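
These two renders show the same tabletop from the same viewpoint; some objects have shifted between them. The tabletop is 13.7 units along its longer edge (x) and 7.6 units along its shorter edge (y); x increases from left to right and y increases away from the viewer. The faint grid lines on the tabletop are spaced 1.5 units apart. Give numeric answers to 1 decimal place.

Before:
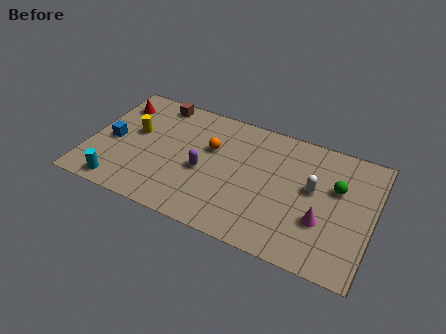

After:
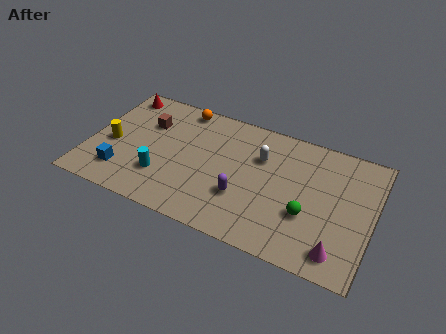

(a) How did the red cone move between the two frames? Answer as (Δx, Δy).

(0.0, 0.7)

The red cone started near (1.0, 5.9) and ended near (1.0, 6.6).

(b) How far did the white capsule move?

2.8

The white capsule moved from about (10.8, 4.3) to (8.2, 5.2), a distance of √(2.6² + 0.9²) ≈ 2.8.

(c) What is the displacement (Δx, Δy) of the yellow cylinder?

(-1.0, -1.1)

The yellow cylinder started near (2.1, 4.4) and ended near (1.1, 3.3).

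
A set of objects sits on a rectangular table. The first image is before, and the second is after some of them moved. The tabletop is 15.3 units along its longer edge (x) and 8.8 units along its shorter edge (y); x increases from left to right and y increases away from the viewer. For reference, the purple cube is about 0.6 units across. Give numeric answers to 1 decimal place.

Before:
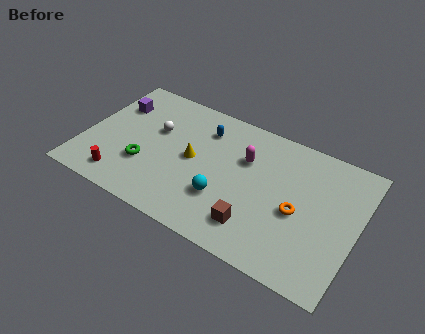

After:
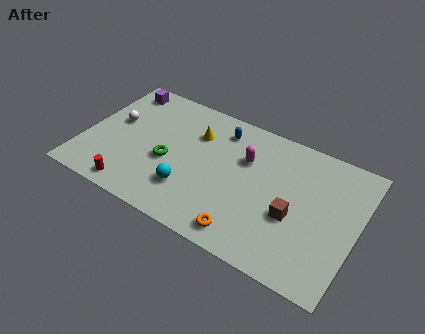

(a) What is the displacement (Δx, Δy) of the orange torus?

(-2.5, -2.7)

From the two frames, the orange torus sits at roughly (12.1, 3.9) before and (9.6, 1.2) after.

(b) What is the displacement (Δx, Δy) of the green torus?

(1.2, 0.8)

The green torus started near (3.6, 2.9) and ended near (4.8, 3.7).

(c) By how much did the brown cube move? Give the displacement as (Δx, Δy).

(1.9, 1.6)

The brown cube was at about (10.0, 1.9) and moved to about (11.9, 3.5).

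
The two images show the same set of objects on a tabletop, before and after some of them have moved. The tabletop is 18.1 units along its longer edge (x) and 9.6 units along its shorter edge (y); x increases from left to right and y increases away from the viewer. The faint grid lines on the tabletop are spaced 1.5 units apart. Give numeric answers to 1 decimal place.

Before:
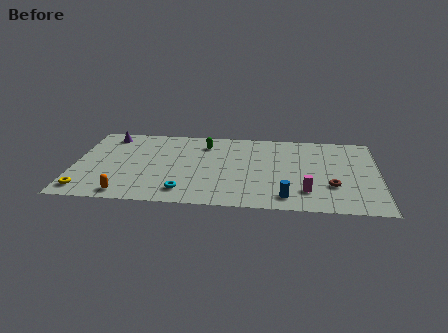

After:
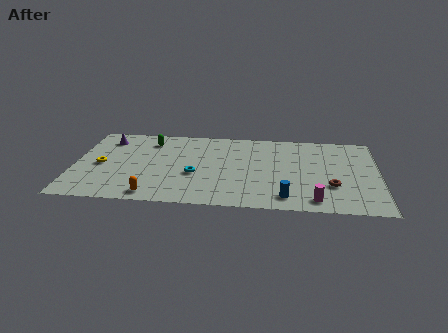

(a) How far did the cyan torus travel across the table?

2.2

The cyan torus moved from about (6.6, 1.7) to (7.2, 3.8), a distance of √(0.6² + 2.1²) ≈ 2.2.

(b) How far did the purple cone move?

0.5

From (1.9, 8.2) to (1.8, 7.7), the purple cone covered √(0.1² + 0.5²) ≈ 0.5 units.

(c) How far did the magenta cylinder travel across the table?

1.1

From (13.8, 2.3) to (14.3, 1.3), the magenta cylinder covered √(0.5² + 1.0²) ≈ 1.1 units.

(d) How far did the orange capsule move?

1.6

From (3.2, 1.1) to (4.8, 1.1), the orange capsule covered √(1.6² + 0.0²) ≈ 1.6 units.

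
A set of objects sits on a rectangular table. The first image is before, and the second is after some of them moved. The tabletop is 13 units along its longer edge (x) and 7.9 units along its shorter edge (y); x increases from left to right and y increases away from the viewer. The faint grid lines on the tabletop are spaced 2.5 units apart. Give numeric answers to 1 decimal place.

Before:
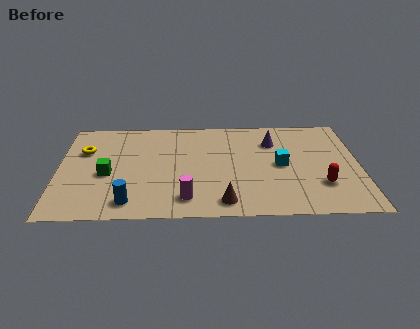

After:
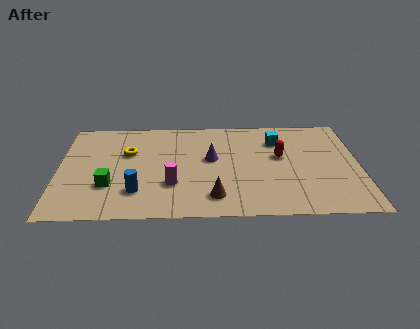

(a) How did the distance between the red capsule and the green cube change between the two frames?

-1.6

They were about 9.3 units apart before and 7.7 after — 1.6 units closer together.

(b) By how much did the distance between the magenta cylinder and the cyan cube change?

+0.9

The distance was about 4.8 in the first image and 5.7 in the second, so they moved 0.9 units further apart.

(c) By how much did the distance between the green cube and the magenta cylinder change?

-1.2

The distance was about 3.9 in the first image and 2.7 in the second, so they moved 1.2 units closer together.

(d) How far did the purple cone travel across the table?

3.0

From (9.3, 5.8) to (6.6, 4.5), the purple cone covered √(2.7² + 1.3²) ≈ 3.0 units.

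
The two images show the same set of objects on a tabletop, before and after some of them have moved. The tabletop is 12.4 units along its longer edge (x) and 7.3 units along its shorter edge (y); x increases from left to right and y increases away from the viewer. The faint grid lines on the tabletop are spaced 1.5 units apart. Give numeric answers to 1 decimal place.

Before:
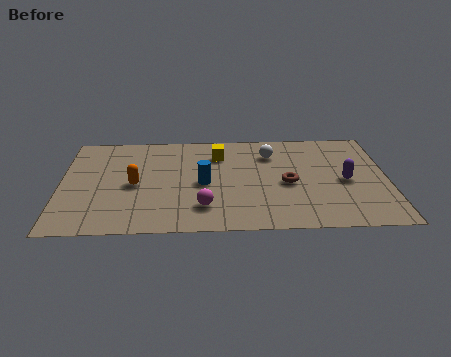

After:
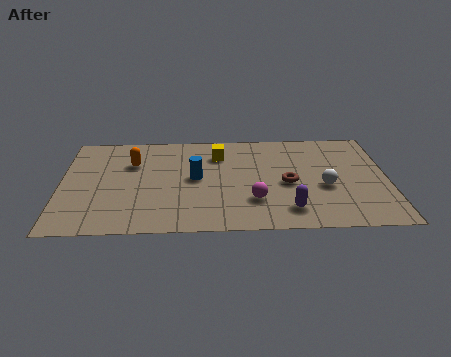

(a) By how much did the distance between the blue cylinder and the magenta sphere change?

+1.1

Before: roughly 1.7 units apart; after: 2.8. That's 1.1 units further apart.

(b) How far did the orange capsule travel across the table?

1.6

From (2.8, 3.4) to (2.7, 5.0), the orange capsule covered √(0.1² + 1.6²) ≈ 1.6 units.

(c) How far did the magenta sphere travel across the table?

1.9

The magenta sphere moved from about (5.4, 1.7) to (7.3, 2.1), a distance of √(1.9² + 0.4²) ≈ 1.9.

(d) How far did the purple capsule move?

3.0

The purple capsule was near (10.8, 3.4) before and (8.6, 1.4) after, so it travelled √(2.2² + 2.0²) ≈ 3.0 units.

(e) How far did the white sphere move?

3.2

From (8.0, 5.5) to (10.0, 3.0), the white sphere covered √(2.0² + 2.5²) ≈ 3.2 units.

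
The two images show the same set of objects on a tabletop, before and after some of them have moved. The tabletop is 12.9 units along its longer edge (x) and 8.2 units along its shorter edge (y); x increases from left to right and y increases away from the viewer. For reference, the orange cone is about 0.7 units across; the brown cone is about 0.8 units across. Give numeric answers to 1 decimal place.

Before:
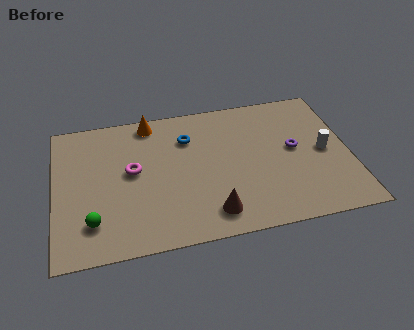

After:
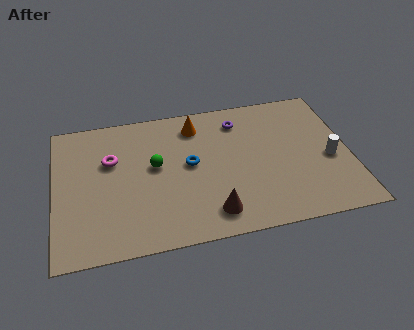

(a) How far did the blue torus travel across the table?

1.6

The blue torus was near (5.9, 6.0) before and (5.9, 4.4) after, so it travelled √(0.0² + 1.6²) ≈ 1.6 units.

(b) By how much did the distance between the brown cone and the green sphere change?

-1.2

The distance was about 5.1 in the first image and 3.9 in the second, so they moved 1.2 units closer together.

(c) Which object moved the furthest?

the green sphere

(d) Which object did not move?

the brown cone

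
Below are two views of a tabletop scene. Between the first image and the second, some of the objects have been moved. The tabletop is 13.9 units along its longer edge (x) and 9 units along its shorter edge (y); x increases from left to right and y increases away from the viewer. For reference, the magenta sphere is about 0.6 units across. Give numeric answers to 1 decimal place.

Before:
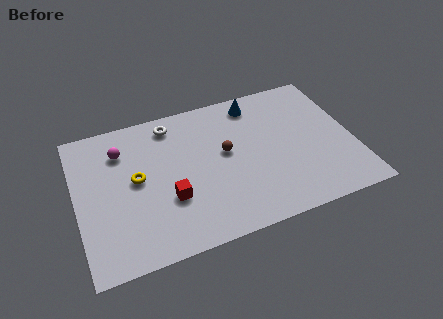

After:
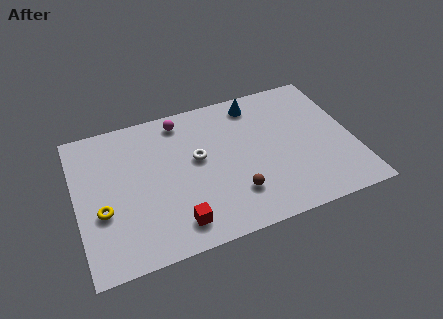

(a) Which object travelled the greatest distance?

the magenta sphere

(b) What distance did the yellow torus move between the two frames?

2.3

The yellow torus moved from about (3.0, 4.8) to (1.2, 3.4), a distance of √(1.8² + 1.4²) ≈ 2.3.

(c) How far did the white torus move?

2.8

From (5.0, 7.7) to (6.1, 5.1), the white torus covered √(1.1² + 2.6²) ≈ 2.8 units.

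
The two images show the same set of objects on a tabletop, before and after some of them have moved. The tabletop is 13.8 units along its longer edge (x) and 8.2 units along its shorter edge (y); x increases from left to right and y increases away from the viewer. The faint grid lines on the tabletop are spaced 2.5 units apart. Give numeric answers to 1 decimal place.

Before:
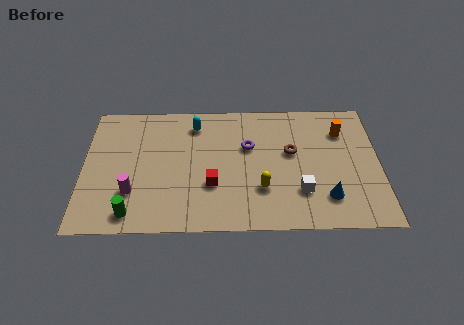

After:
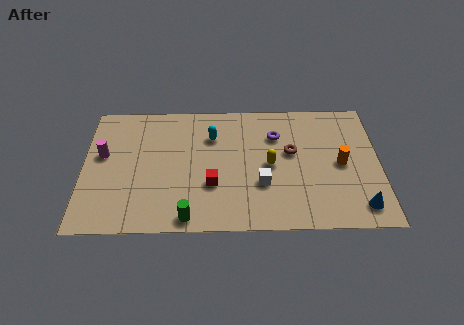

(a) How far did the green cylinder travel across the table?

2.6

The green cylinder moved from about (2.3, 1.1) to (4.9, 0.8), a distance of √(2.6² + 0.3²) ≈ 2.6.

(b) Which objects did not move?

the brown torus and the red cube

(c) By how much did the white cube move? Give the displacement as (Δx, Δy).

(-1.8, 0.5)

The white cube was at about (10.1, 2.3) and moved to about (8.3, 2.8).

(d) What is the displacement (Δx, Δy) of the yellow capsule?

(0.4, 1.5)

The yellow capsule was at about (8.3, 2.5) and moved to about (8.7, 4.0).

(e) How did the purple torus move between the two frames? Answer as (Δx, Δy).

(1.3, 0.7)

From the two frames, the purple torus sits at roughly (7.7, 5.2) before and (9.0, 5.9) after.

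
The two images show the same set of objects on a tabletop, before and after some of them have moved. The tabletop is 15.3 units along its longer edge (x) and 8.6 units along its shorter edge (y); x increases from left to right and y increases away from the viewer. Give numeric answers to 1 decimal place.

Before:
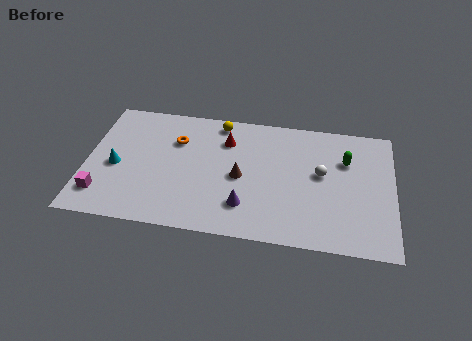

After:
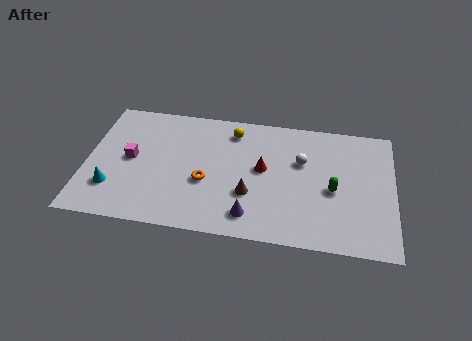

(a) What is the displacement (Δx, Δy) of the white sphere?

(-1.0, 0.7)

The white sphere started near (11.7, 4.8) and ended near (10.7, 5.5).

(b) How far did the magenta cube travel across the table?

2.9

The magenta cube moved from about (0.9, 1.8) to (2.2, 4.4), a distance of √(1.3² + 2.6²) ≈ 2.9.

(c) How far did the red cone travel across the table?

2.5

The red cone moved from about (6.9, 6.4) to (8.8, 4.7), a distance of √(1.9² + 1.7²) ≈ 2.5.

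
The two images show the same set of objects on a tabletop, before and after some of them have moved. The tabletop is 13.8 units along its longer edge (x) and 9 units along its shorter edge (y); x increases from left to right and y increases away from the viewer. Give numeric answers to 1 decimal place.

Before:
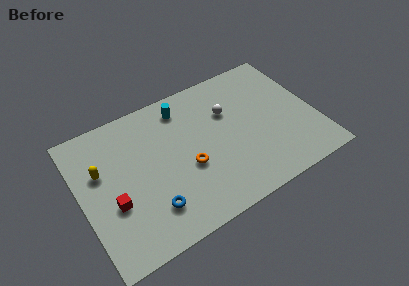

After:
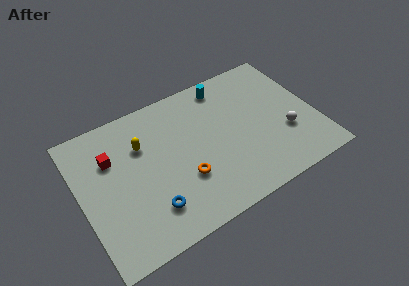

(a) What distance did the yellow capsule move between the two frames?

2.5

The yellow capsule was near (1.3, 5.7) before and (3.8, 6.2) after, so it travelled √(2.5² + 0.5²) ≈ 2.5 units.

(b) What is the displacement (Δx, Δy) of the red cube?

(0.3, 2.8)

The red cube was at about (1.7, 3.4) and moved to about (2.0, 6.2).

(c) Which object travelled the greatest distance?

the white sphere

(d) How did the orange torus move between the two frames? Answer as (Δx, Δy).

(-0.3, -0.6)

The orange torus was at about (6.1, 3.6) and moved to about (5.8, 3.0).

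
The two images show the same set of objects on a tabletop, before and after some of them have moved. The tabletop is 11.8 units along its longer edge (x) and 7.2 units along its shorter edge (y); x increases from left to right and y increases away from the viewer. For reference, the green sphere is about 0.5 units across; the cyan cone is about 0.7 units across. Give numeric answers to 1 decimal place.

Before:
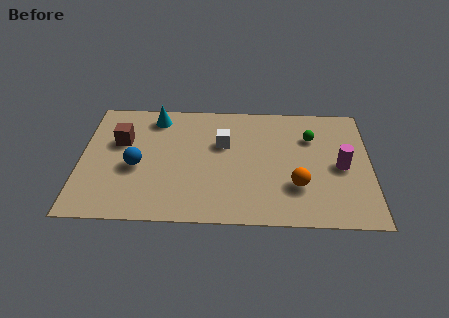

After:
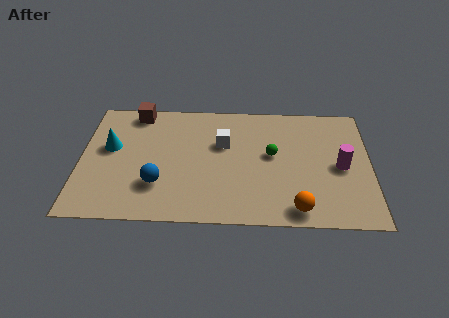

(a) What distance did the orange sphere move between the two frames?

1.3

The orange sphere was near (8.8, 2.2) before and (8.8, 0.9) after, so it travelled √(0.0² + 1.3²) ≈ 1.3 units.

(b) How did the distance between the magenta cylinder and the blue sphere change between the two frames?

-0.8

They were about 8.3 units apart before and 7.5 after — 0.8 units closer together.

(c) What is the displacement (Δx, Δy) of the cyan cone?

(-1.8, -1.9)

From the two frames, the cyan cone sits at roughly (3.0, 6.1) before and (1.2, 4.2) after.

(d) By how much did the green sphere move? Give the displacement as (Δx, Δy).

(-1.6, -1.1)

The green sphere was at about (9.4, 5.1) and moved to about (7.8, 4.0).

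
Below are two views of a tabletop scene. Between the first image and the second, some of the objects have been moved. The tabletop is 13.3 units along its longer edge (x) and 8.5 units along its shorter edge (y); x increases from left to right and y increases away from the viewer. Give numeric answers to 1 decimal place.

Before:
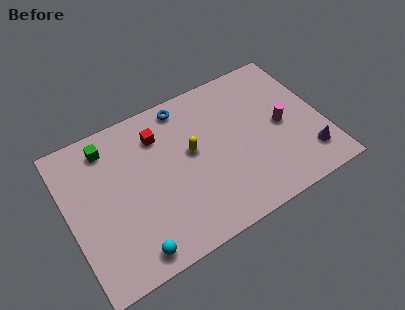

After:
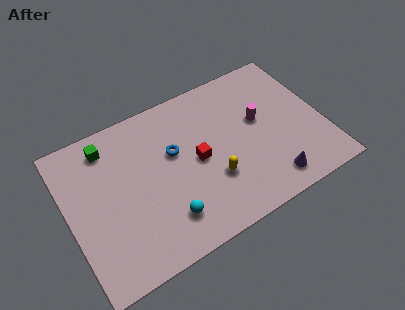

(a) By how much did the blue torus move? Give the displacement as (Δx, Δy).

(-0.9, -2.3)

From the two frames, the blue torus sits at roughly (6.5, 7.5) before and (5.6, 5.2) after.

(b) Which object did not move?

the green cube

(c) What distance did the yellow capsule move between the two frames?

2.2

From (6.5, 4.8) to (7.3, 2.8), the yellow capsule covered √(0.8² + 2.0²) ≈ 2.2 units.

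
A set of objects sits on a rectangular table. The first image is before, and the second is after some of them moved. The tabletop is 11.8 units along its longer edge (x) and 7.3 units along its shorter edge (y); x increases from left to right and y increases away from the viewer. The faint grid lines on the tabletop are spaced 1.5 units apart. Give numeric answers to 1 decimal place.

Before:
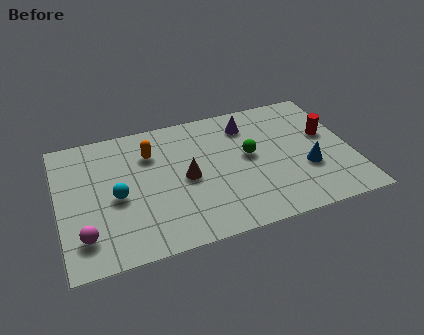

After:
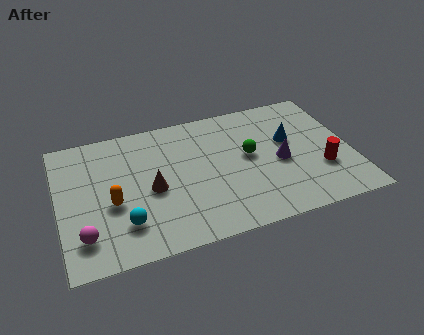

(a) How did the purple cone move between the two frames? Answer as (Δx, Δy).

(1.1, -2.5)

From the two frames, the purple cone sits at roughly (7.8, 5.8) before and (8.9, 3.3) after.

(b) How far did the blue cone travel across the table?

1.9

The blue cone was near (9.9, 2.6) before and (9.4, 4.4) after, so it travelled √(0.5² + 1.8²) ≈ 1.9 units.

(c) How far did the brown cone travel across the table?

1.4

The brown cone was near (5.1, 3.5) before and (3.7, 3.3) after, so it travelled √(1.4² + 0.2²) ≈ 1.4 units.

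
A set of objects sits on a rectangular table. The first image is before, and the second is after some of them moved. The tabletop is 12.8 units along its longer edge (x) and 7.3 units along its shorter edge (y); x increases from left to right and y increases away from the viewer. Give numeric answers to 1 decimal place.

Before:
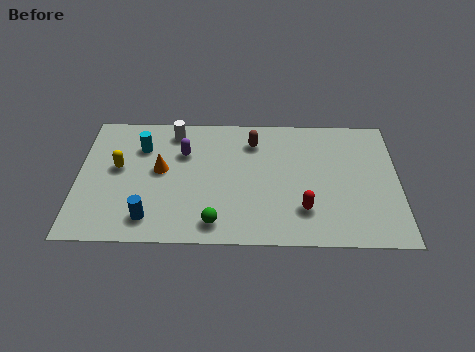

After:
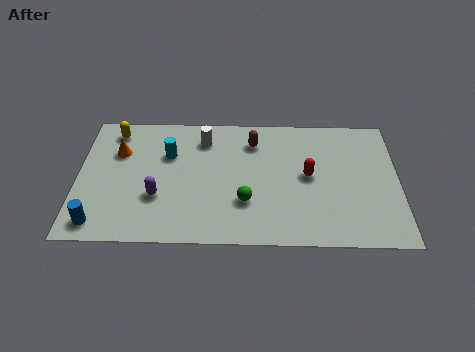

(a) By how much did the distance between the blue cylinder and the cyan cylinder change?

+0.7

Before: roughly 4.0 units apart; after: 4.7. That's 0.7 units further apart.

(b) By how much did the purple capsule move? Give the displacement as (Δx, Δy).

(-1.0, -2.5)

The purple capsule was at about (4.2, 5.0) and moved to about (3.2, 2.5).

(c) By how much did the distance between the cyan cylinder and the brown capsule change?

-1.0

The distance was about 4.5 in the first image and 3.5 in the second, so they moved 1.0 units closer together.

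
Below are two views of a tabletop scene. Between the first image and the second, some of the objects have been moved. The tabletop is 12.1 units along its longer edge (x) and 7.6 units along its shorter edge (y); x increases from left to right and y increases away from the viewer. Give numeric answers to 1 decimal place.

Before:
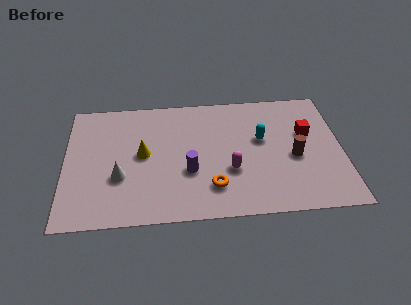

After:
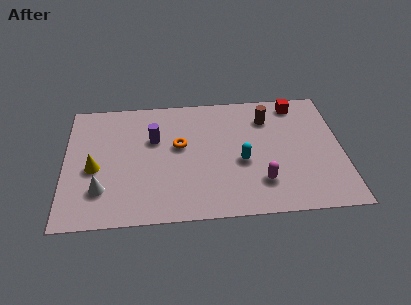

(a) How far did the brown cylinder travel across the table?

2.7

The brown cylinder moved from about (10.0, 3.3) to (8.9, 5.8), a distance of √(1.1² + 2.5²) ≈ 2.7.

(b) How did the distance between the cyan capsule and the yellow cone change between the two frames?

+1.2

The distance was about 5.2 in the first image and 6.4 in the second, so they moved 1.2 units further apart.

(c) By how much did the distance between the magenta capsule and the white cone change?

+2.1

Before: roughly 4.8 units apart; after: 6.9. That's 2.1 units further apart.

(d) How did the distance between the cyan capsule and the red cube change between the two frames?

+2.2

They were about 2.0 units apart before and 4.2 after — 2.2 units further apart.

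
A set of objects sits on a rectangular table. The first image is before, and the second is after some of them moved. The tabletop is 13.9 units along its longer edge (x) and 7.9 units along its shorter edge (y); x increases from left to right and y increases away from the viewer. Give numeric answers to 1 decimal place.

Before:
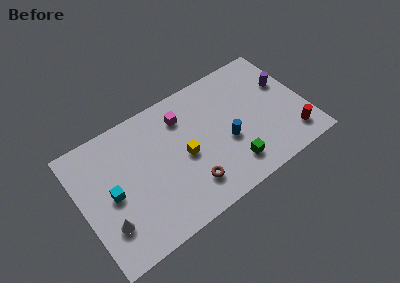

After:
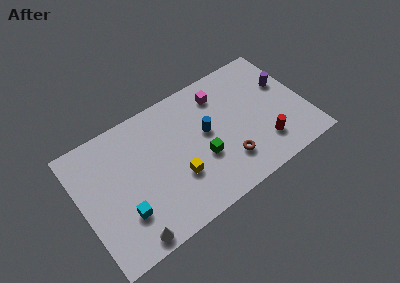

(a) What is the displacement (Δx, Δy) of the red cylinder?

(-1.7, 0.4)

The red cylinder started near (12.7, 1.5) and ended near (11.0, 1.9).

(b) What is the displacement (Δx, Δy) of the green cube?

(-1.6, 1.4)

The green cube started near (8.9, 1.6) and ended near (7.3, 3.0).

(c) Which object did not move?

the purple cylinder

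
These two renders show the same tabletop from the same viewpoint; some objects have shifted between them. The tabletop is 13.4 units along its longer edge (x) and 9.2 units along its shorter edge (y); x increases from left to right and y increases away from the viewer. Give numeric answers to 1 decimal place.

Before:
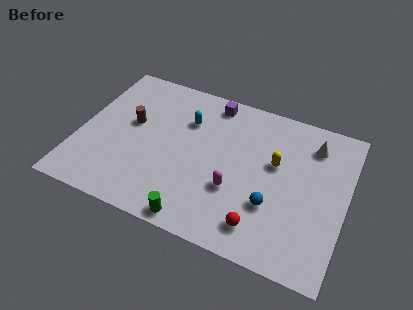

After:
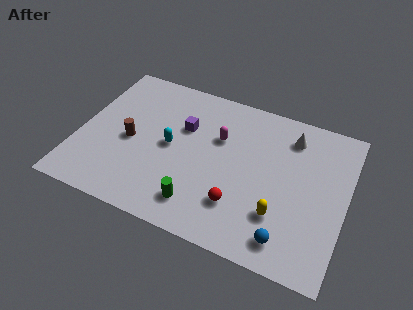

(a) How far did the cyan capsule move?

2.0

The cyan capsule moved from about (5.2, 6.5) to (4.6, 4.6), a distance of √(0.6² + 1.9²) ≈ 2.0.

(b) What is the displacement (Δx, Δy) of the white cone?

(-1.1, 0.1)

The white cone was at about (11.5, 7.3) and moved to about (10.4, 7.4).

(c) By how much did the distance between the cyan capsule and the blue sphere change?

+1.1

Before: roughly 5.9 units apart; after: 7.0. That's 1.1 units further apart.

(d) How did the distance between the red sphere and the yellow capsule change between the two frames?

-1.9

They were about 3.9 units apart before and 2.0 after — 1.9 units closer together.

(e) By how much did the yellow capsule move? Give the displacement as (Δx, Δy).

(0.5, -2.9)

The yellow capsule started near (9.8, 5.5) and ended near (10.3, 2.6).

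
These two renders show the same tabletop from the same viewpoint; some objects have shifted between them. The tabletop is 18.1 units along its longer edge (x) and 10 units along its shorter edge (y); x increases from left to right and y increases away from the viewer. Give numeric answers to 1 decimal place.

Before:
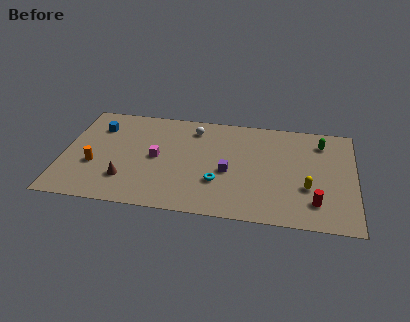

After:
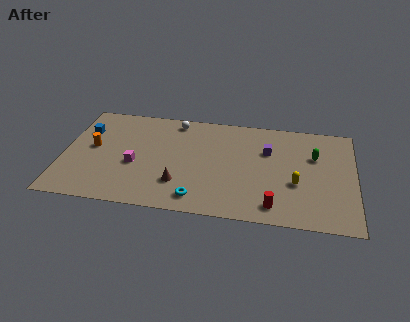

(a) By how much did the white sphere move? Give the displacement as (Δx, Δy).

(-1.2, 0.6)

From the two frames, the white sphere sits at roughly (8.0, 8.2) before and (6.8, 8.8) after.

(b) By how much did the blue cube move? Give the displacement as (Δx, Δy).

(-0.8, -0.5)

The blue cube started near (2.0, 7.5) and ended near (1.2, 7.0).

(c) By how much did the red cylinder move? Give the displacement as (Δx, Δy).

(-2.5, -0.7)

From the two frames, the red cylinder sits at roughly (15.7, 2.2) before and (13.2, 1.5) after.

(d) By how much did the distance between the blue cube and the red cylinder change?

-1.5

The distance was about 14.7 in the first image and 13.2 in the second, so they moved 1.5 units closer together.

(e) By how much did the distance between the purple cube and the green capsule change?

-3.9

Before: roughly 6.8 units apart; after: 2.9. That's 3.9 units closer together.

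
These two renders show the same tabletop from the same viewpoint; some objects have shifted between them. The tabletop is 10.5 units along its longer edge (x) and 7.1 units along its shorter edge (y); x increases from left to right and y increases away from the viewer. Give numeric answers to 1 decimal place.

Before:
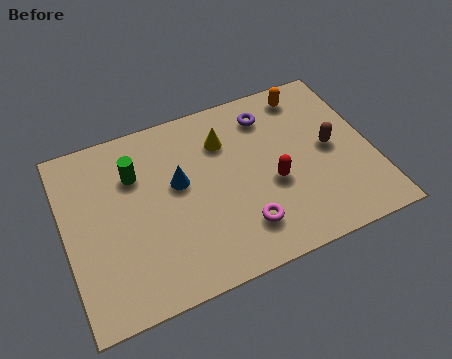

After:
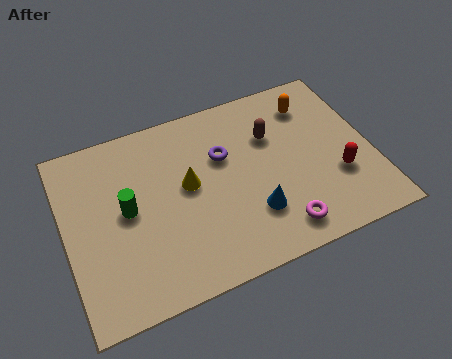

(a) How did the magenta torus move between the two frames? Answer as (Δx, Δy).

(1.2, -0.5)

From the two frames, the magenta torus sits at roughly (5.8, 1.6) before and (7.0, 1.1) after.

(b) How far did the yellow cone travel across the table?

1.9

The yellow cone moved from about (5.6, 5.2) to (4.2, 3.9), a distance of √(1.4² + 1.3²) ≈ 1.9.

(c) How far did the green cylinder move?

1.4

From (2.5, 5.0) to (2.1, 3.7), the green cylinder covered √(0.4² + 1.3²) ≈ 1.4 units.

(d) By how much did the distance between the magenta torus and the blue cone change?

-1.9

The distance was about 3.1 in the first image and 1.2 in the second, so they moved 1.9 units closer together.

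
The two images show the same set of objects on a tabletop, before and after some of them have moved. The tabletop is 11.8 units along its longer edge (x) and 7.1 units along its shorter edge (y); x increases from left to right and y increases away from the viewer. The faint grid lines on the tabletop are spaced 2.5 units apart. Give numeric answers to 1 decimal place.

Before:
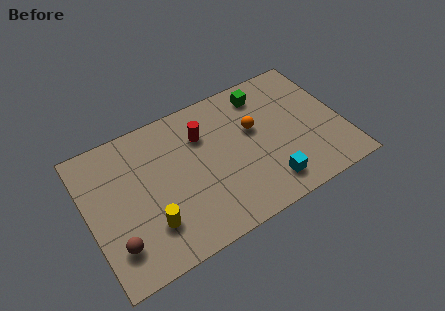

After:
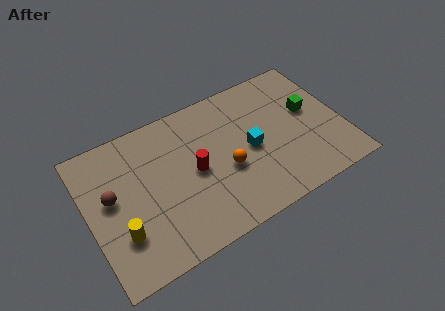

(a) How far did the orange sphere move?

2.1

From (7.8, 4.3) to (6.3, 2.9), the orange sphere covered √(1.5² + 1.4²) ≈ 2.1 units.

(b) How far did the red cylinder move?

1.7

The red cylinder was near (5.5, 5.1) before and (4.9, 3.5) after, so it travelled √(0.6² + 1.6²) ≈ 1.7 units.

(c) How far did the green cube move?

2.6

The green cube was near (8.5, 5.9) before and (10.4, 4.1) after, so it travelled √(1.9² + 1.8²) ≈ 2.6 units.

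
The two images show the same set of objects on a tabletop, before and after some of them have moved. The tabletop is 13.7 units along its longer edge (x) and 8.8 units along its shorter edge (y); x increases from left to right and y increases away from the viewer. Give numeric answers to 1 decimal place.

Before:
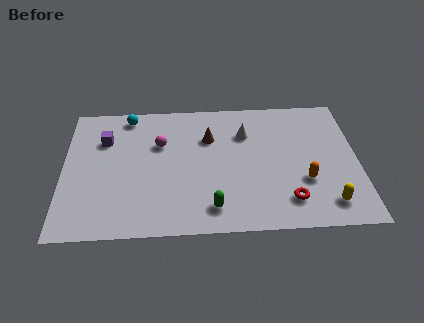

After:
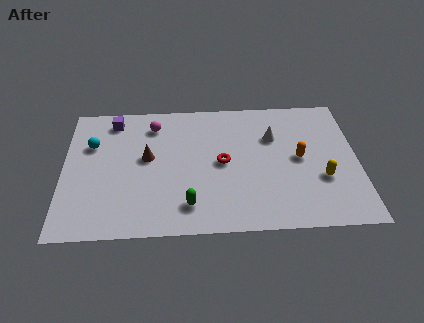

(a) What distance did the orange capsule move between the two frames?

1.5

From (11.2, 3.0) to (11.0, 4.5), the orange capsule covered √(0.2² + 1.5²) ≈ 1.5 units.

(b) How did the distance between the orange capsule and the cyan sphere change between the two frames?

+0.3

They were about 9.5 units apart before and 9.8 after — 0.3 units further apart.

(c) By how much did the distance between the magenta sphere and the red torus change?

-2.9

The distance was about 7.1 in the first image and 4.2 in the second, so they moved 2.9 units closer together.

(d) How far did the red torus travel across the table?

4.0

The red torus was near (10.4, 1.8) before and (7.4, 4.4) after, so it travelled √(3.0² + 2.6²) ≈ 4.0 units.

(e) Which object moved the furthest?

the red torus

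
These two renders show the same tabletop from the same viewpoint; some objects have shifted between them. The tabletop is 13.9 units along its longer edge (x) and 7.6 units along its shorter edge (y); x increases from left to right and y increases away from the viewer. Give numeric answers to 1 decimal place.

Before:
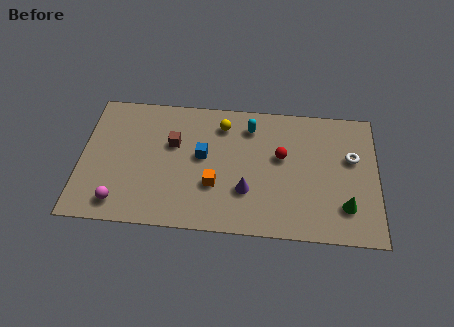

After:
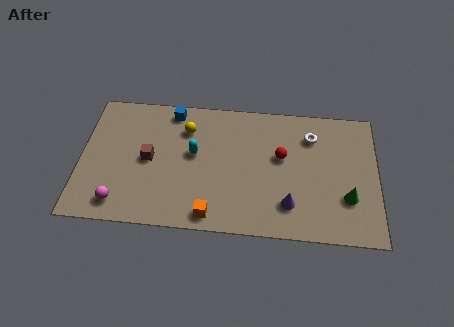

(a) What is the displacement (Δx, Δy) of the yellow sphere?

(-1.7, -0.4)

The yellow sphere started near (6.6, 6.1) and ended near (4.9, 5.7).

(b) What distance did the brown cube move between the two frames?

1.5

From (4.3, 4.8) to (3.2, 3.8), the brown cube covered √(1.1² + 1.0²) ≈ 1.5 units.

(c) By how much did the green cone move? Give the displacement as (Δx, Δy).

(0.1, 0.5)

The green cone started near (12.4, 1.9) and ended near (12.5, 2.4).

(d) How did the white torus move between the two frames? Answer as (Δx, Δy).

(-1.9, 1.1)

The white torus was at about (12.7, 4.7) and moved to about (10.8, 5.8).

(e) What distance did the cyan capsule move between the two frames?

3.2

From (7.9, 6.1) to (5.3, 4.3), the cyan capsule covered √(2.6² + 1.8²) ≈ 3.2 units.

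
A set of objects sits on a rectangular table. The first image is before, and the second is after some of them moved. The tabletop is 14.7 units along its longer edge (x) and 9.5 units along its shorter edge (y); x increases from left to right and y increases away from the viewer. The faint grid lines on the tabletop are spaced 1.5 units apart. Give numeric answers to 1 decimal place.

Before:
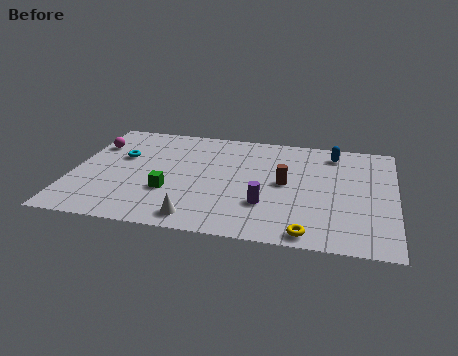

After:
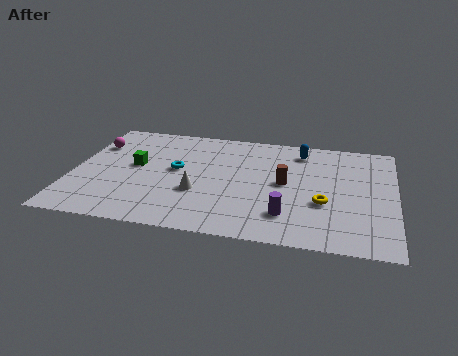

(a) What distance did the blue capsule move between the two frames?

1.5

The blue capsule moved from about (11.8, 8.0) to (10.3, 7.9), a distance of √(1.5² + 0.1²) ≈ 1.5.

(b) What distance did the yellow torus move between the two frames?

2.7

The yellow torus was near (10.9, 0.9) before and (11.5, 3.5) after, so it travelled √(0.6² + 2.6²) ≈ 2.7 units.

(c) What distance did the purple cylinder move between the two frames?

1.2

The purple cylinder was near (8.9, 2.9) before and (9.9, 2.2) after, so it travelled √(1.0² + 0.7²) ≈ 1.2 units.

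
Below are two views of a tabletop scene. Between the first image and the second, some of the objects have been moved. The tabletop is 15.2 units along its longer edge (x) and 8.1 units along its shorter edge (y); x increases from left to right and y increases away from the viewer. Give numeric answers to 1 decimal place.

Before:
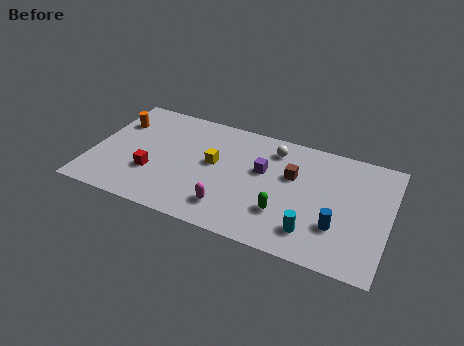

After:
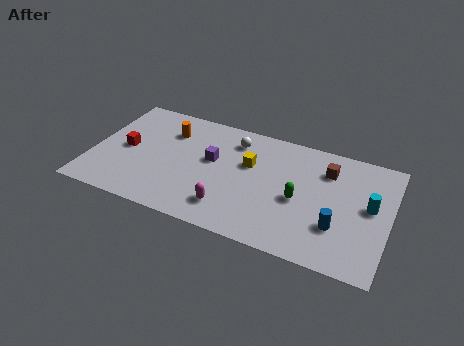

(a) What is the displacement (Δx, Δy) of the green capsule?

(0.7, 1.2)

The green capsule started near (10.0, 2.4) and ended near (10.7, 3.6).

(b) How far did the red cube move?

2.0

The red cube moved from about (3.2, 2.7) to (1.7, 4.0), a distance of √(1.5² + 1.3²) ≈ 2.0.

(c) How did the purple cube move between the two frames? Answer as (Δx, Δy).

(-2.6, -0.2)

The purple cube started near (8.7, 4.9) and ended near (6.1, 4.7).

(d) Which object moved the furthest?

the cyan cylinder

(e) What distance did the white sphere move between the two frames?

2.0

The white sphere was near (9.1, 6.6) before and (7.1, 6.5) after, so it travelled √(2.0² + 0.1²) ≈ 2.0 units.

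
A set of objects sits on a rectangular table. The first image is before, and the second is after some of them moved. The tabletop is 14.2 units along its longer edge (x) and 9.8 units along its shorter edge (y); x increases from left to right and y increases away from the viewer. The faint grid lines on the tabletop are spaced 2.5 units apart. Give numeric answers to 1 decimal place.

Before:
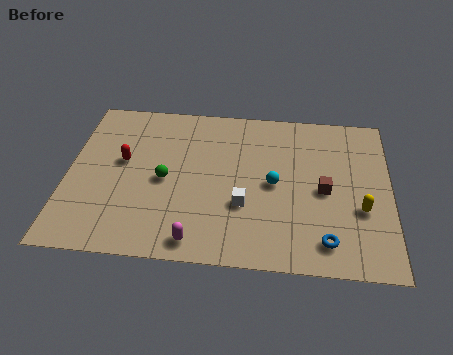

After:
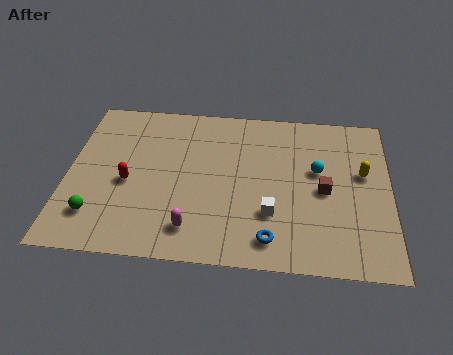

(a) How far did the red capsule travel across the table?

1.3

The red capsule was near (2.4, 5.6) before and (2.7, 4.3) after, so it travelled √(0.3² + 1.3²) ≈ 1.3 units.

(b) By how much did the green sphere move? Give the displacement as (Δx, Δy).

(-2.9, -2.4)

The green sphere started near (4.3, 4.6) and ended near (1.4, 2.2).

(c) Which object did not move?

the brown cube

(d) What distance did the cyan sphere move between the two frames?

2.1

From (9.1, 4.8) to (11.0, 5.8), the cyan sphere covered √(1.9² + 1.0²) ≈ 2.1 units.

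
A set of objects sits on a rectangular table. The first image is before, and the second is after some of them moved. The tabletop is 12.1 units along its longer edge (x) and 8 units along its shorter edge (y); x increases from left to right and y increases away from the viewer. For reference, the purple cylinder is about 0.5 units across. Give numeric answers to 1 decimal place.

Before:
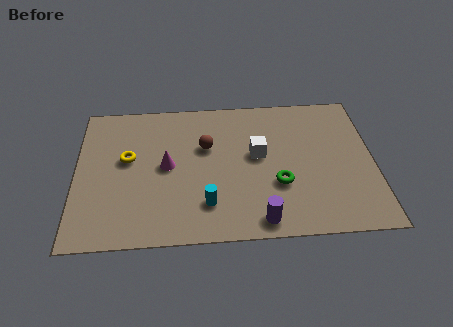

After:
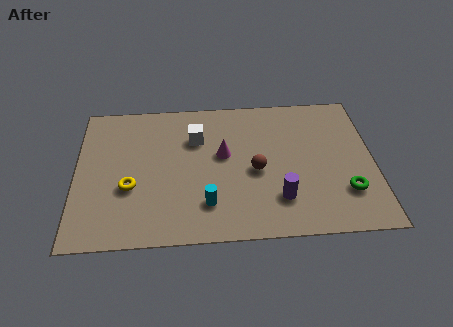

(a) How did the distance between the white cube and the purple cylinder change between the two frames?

+1.3

The distance was about 3.6 in the first image and 4.9 in the second, so they moved 1.3 units further apart.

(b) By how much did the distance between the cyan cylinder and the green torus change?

+2.6

Before: roughly 3.0 units apart; after: 5.6. That's 2.6 units further apart.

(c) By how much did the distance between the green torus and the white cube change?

+5.0

Before: roughly 1.9 units apart; after: 6.9. That's 5.0 units further apart.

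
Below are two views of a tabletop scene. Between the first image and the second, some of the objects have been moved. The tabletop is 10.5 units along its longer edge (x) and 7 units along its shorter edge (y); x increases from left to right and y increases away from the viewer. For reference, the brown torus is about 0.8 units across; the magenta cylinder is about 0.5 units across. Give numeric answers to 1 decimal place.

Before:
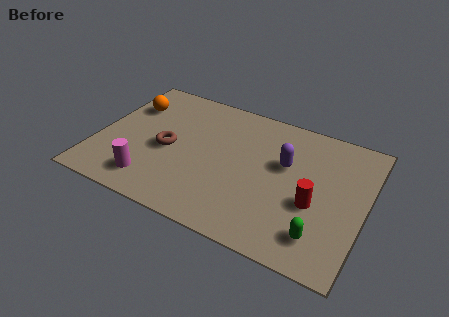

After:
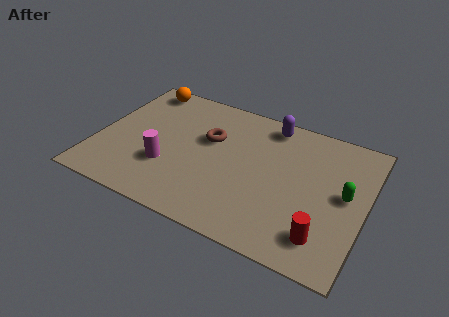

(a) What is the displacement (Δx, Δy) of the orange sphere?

(0.3, 1.2)

From the two frames, the orange sphere sits at roughly (1.0, 5.0) before and (1.3, 6.2) after.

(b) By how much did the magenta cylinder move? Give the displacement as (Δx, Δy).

(0.5, 1.0)

The magenta cylinder was at about (2.4, 1.3) and moved to about (2.9, 2.3).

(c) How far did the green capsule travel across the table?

2.4

The green capsule moved from about (9.0, 1.4) to (9.7, 3.7), a distance of √(0.7² + 2.3²) ≈ 2.4.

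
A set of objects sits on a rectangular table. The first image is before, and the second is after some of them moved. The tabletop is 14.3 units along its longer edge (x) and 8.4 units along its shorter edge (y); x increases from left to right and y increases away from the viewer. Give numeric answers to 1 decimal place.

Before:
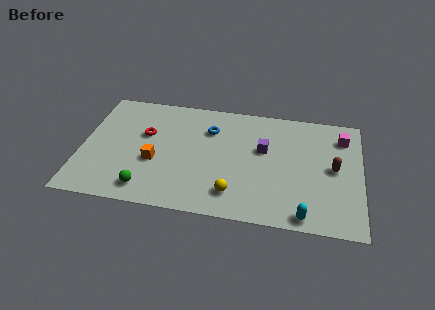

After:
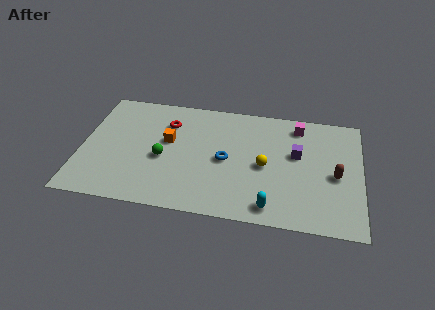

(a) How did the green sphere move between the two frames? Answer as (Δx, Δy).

(0.7, 2.3)

From the two frames, the green sphere sits at roughly (3.5, 1.3) before and (4.2, 3.6) after.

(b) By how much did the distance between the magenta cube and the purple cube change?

-2.2

They were about 4.3 units apart before and 2.1 after — 2.2 units closer together.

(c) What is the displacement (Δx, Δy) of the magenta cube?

(-2.3, 0.5)

The magenta cube started near (13.3, 6.6) and ended near (11.0, 7.1).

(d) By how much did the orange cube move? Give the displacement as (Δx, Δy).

(0.6, 1.6)

The orange cube was at about (3.8, 3.3) and moved to about (4.4, 4.9).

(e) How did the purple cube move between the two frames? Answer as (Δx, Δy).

(1.7, -0.1)

The purple cube was at about (9.3, 5.1) and moved to about (11.0, 5.0).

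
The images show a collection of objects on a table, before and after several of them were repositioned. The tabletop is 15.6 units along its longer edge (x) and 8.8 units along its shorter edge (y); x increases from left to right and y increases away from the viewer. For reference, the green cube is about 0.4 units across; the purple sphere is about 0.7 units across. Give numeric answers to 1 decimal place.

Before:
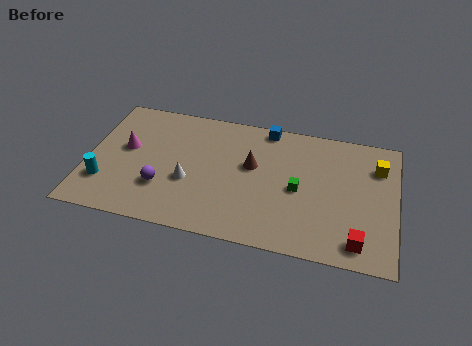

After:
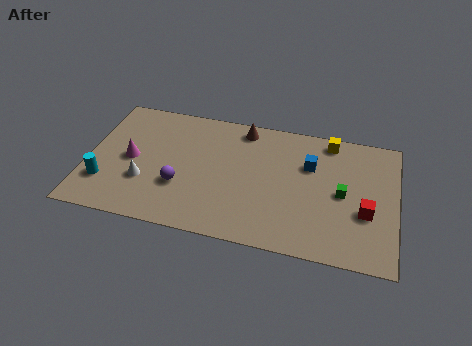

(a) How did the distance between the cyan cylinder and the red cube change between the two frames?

+0.3

The distance was about 12.8 in the first image and 13.1 in the second, so they moved 0.3 units further apart.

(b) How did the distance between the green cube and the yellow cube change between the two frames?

-1.0

They were about 4.6 units apart before and 3.6 after — 1.0 units closer together.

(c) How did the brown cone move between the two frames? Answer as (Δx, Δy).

(-0.6, 2.5)

From the two frames, the brown cone sits at roughly (8.3, 5.2) before and (7.7, 7.7) after.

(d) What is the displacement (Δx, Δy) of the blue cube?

(2.3, -2.1)

The blue cube started near (8.9, 8.0) and ended near (11.2, 5.9).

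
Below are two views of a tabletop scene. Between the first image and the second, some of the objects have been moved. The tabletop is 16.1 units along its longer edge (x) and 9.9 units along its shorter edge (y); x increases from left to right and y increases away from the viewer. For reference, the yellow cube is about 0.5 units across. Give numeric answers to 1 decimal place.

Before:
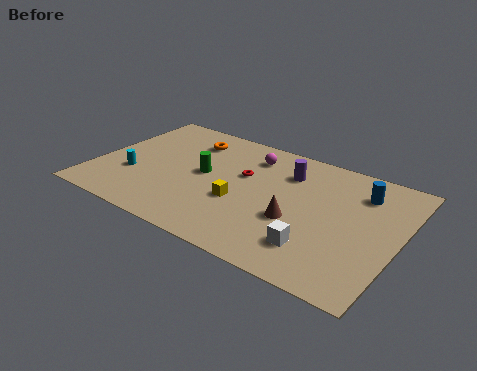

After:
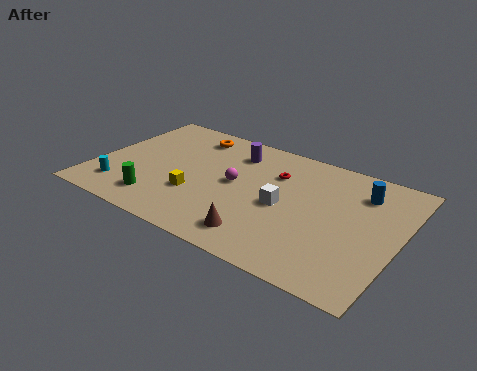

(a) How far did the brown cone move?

2.6

The brown cone moved from about (10.9, 3.8) to (9.4, 1.7), a distance of √(1.5² + 2.1²) ≈ 2.6.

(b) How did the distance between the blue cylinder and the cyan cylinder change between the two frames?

+0.9

Before: roughly 12.4 units apart; after: 13.3. That's 0.9 units further apart.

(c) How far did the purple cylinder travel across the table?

3.0

From (9.9, 7.4) to (6.9, 7.8), the purple cylinder covered √(3.0² + 0.4²) ≈ 3.0 units.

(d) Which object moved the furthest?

the green cylinder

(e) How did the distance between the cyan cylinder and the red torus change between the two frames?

+2.9

Before: roughly 6.2 units apart; after: 9.1. That's 2.9 units further apart.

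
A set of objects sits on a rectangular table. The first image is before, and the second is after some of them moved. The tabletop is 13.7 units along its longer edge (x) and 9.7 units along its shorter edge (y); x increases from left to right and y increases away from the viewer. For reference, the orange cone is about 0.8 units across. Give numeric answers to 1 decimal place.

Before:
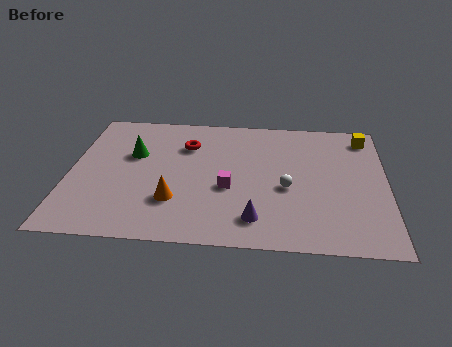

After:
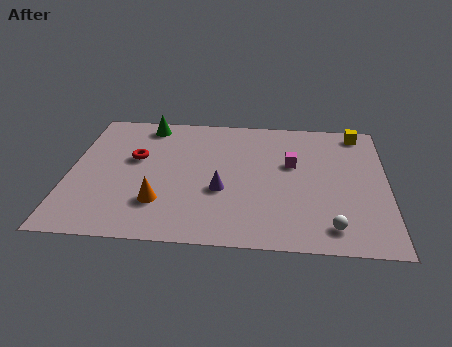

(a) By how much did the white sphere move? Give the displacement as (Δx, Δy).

(1.9, -2.6)

The white sphere started near (9.4, 4.1) and ended near (11.3, 1.5).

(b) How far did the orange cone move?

0.6

The orange cone moved from about (4.6, 2.8) to (4.0, 2.6), a distance of √(0.6² + 0.2²) ≈ 0.6.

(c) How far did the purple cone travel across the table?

2.4

The purple cone was near (8.1, 1.8) before and (6.6, 3.7) after, so it travelled √(1.5² + 1.9²) ≈ 2.4 units.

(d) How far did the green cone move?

2.5

The green cone moved from about (2.7, 6.1) to (3.2, 8.5), a distance of √(0.5² + 2.4²) ≈ 2.5.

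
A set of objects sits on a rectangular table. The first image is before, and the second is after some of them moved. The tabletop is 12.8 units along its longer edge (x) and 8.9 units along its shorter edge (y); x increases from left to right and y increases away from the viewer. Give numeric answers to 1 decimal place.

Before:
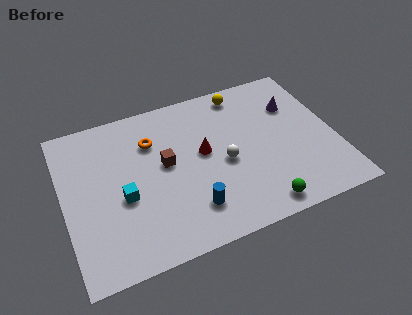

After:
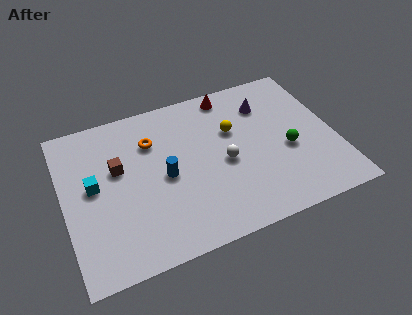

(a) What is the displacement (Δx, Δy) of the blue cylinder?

(-1.0, 2.2)

The blue cylinder started near (5.7, 2.0) and ended near (4.7, 4.2).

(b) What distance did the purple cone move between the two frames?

1.4

The purple cone moved from about (11.1, 6.2) to (9.8, 6.7), a distance of √(1.3² + 0.5²) ≈ 1.4.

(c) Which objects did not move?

the white sphere and the orange torus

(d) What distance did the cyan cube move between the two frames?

1.7

The cyan cube moved from about (2.7, 3.7) to (1.4, 4.8), a distance of √(1.3² + 1.1²) ≈ 1.7.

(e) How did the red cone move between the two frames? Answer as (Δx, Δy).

(1.6, 3.0)

The red cone started near (6.6, 4.9) and ended near (8.2, 7.9).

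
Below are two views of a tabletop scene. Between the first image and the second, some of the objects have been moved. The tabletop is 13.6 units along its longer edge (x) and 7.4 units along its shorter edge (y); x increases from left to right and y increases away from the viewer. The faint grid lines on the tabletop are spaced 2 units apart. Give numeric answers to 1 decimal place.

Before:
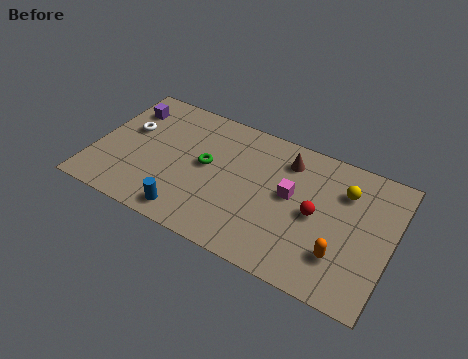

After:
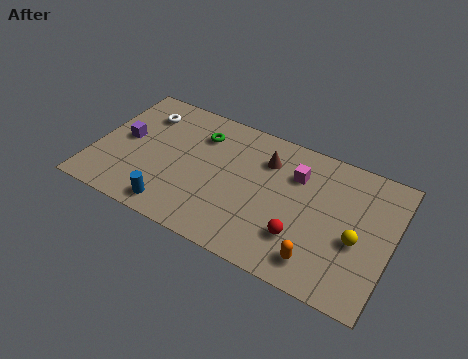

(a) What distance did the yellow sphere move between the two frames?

2.4

From (11.3, 5.4) to (12.1, 3.1), the yellow sphere covered √(0.8² + 2.3²) ≈ 2.4 units.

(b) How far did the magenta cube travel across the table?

1.2

From (9.0, 4.1) to (9.1, 5.3), the magenta cube covered √(0.1² + 1.2²) ≈ 1.2 units.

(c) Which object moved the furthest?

the yellow sphere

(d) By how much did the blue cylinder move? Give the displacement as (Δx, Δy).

(-0.7, 0.0)

The blue cylinder started near (4.7, 1.0) and ended near (4.0, 1.0).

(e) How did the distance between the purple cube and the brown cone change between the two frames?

-0.9

The distance was about 7.5 in the first image and 6.6 in the second, so they moved 0.9 units closer together.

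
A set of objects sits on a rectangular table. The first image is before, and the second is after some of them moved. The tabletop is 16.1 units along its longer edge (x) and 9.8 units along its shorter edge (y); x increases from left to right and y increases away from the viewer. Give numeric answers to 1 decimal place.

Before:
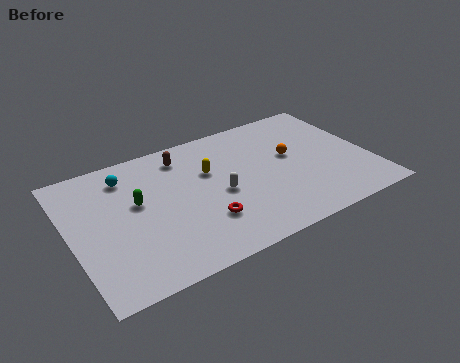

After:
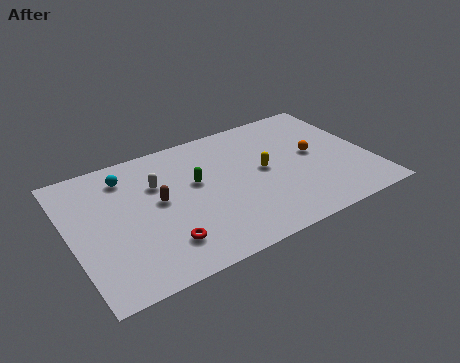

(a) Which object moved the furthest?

the white capsule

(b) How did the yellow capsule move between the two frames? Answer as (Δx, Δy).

(2.8, -1.2)

The yellow capsule was at about (7.6, 6.3) and moved to about (10.4, 5.1).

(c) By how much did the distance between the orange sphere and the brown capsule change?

+2.4

The distance was about 6.1 in the first image and 8.5 in the second, so they moved 2.4 units further apart.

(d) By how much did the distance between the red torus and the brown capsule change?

-2.2

Before: roughly 5.3 units apart; after: 3.1. That's 2.2 units closer together.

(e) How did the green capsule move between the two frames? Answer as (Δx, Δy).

(3.2, 0.1)

The green capsule was at about (3.6, 5.7) and moved to about (6.8, 5.8).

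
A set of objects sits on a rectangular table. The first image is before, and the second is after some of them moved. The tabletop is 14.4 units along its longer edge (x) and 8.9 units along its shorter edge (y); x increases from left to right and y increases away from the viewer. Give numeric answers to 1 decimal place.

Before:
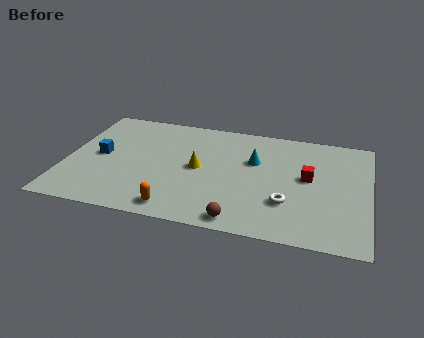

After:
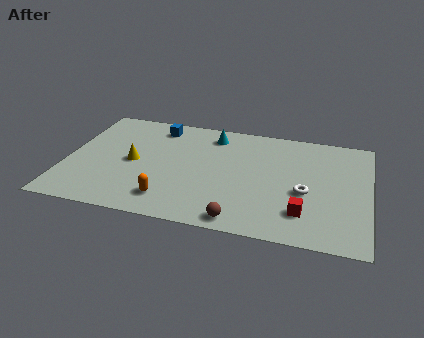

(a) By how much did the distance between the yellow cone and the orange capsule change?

-0.3

The distance was about 3.5 in the first image and 3.2 in the second, so they moved 0.3 units closer together.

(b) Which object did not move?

the brown sphere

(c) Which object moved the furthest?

the blue cube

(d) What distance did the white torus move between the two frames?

1.3

From (10.6, 2.7) to (11.4, 3.7), the white torus covered √(0.8² + 1.0²) ≈ 1.3 units.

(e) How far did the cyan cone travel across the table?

2.7

From (8.9, 5.7) to (6.8, 7.4), the cyan cone covered √(2.1² + 1.7²) ≈ 2.7 units.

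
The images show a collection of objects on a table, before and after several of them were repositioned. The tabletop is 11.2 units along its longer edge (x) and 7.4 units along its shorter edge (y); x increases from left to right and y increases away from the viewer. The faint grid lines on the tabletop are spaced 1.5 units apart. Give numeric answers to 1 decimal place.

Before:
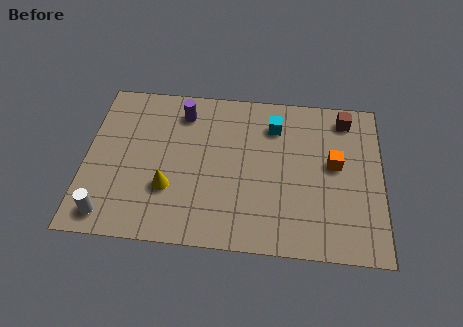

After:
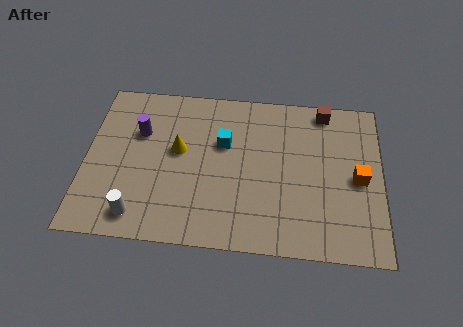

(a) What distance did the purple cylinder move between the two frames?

1.9

From (3.6, 6.0) to (2.0, 4.9), the purple cylinder covered √(1.6² + 1.1²) ≈ 1.9 units.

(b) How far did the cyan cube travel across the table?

2.1

The cyan cube moved from about (7.1, 5.7) to (5.2, 4.7), a distance of √(1.9² + 1.0²) ≈ 2.1.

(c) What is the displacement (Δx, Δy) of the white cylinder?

(1.1, 0.1)

From the two frames, the white cylinder sits at roughly (1.0, 1.0) before and (2.1, 1.1) after.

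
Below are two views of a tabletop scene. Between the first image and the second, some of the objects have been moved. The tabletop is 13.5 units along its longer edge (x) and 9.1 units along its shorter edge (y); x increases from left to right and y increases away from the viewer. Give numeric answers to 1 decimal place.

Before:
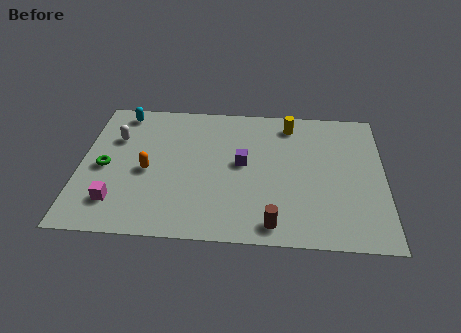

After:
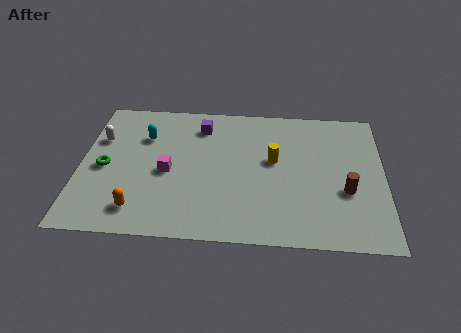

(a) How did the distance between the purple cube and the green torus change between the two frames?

-0.9

Before: roughly 6.1 units apart; after: 5.2. That's 0.9 units closer together.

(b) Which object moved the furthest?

the brown cylinder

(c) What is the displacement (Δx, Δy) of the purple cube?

(-1.9, 2.4)

The purple cube was at about (7.2, 4.9) and moved to about (5.3, 7.3).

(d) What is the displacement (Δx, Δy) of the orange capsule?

(-0.3, -2.5)

The orange capsule started near (3.0, 4.1) and ended near (2.7, 1.6).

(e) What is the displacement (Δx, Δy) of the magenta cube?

(2.2, 2.1)

The magenta cube was at about (1.7, 2.0) and moved to about (3.9, 4.1).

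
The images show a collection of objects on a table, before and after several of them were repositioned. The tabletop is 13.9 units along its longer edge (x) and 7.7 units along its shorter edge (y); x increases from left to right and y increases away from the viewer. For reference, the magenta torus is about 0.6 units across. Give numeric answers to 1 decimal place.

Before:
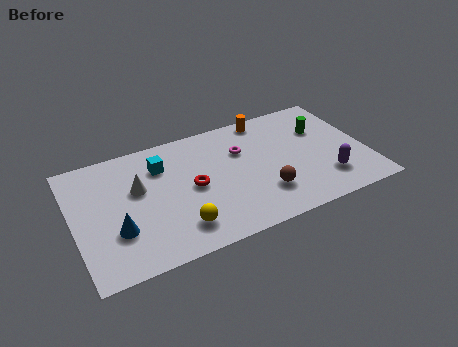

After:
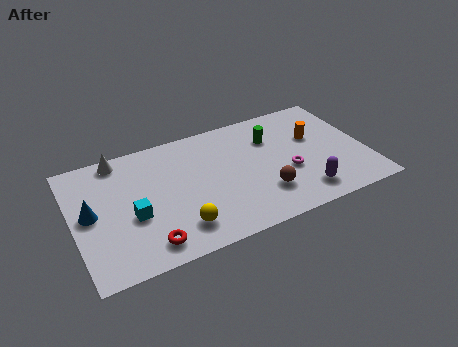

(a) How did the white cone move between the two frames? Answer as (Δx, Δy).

(-0.7, 2.2)

The white cone was at about (3.1, 4.7) and moved to about (2.4, 6.9).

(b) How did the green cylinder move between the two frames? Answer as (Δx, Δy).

(-2.4, 0.3)

From the two frames, the green cylinder sits at roughly (12.0, 5.2) before and (9.6, 5.5) after.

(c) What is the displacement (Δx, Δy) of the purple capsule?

(-1.2, -0.5)

The purple capsule started near (11.8, 1.9) and ended near (10.6, 1.4).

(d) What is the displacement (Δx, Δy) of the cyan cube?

(-1.6, -2.6)

The cyan cube started near (4.3, 5.7) and ended near (2.7, 3.1).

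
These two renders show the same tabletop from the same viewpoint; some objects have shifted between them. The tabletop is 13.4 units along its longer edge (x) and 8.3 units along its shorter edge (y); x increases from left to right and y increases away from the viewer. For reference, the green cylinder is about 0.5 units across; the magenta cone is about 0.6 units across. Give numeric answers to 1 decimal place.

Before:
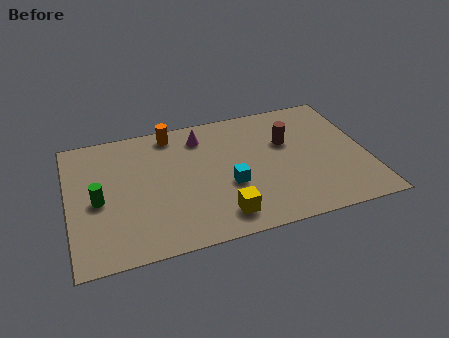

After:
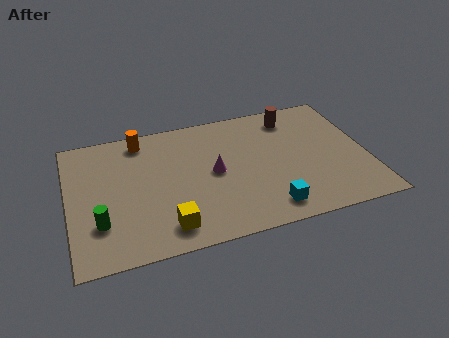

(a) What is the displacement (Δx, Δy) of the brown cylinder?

(0.4, 1.6)

From the two frames, the brown cylinder sits at roughly (9.9, 5.3) before and (10.3, 6.9) after.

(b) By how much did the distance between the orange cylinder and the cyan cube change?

+3.2

They were about 4.7 units apart before and 7.9 after — 3.2 units further apart.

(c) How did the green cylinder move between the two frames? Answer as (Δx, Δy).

(0.0, -1.4)

The green cylinder started near (1.3, 3.8) and ended near (1.3, 2.4).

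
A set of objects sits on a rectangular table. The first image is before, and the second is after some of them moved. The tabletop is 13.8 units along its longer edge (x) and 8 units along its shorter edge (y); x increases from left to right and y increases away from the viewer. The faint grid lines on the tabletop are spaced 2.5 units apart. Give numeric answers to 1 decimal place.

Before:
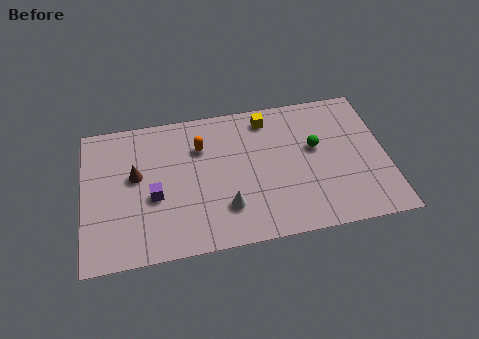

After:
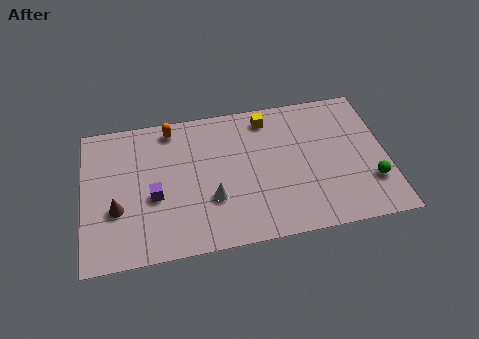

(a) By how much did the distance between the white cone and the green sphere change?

+2.3

They were about 4.9 units apart before and 7.2 after — 2.3 units further apart.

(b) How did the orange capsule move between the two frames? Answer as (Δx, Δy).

(-1.3, 1.3)

The orange capsule started near (5.4, 5.7) and ended near (4.1, 7.0).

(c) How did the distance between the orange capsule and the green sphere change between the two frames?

+4.8

The distance was about 5.3 in the first image and 10.1 in the second, so they moved 4.8 units further apart.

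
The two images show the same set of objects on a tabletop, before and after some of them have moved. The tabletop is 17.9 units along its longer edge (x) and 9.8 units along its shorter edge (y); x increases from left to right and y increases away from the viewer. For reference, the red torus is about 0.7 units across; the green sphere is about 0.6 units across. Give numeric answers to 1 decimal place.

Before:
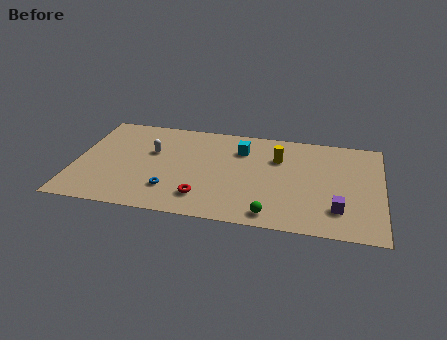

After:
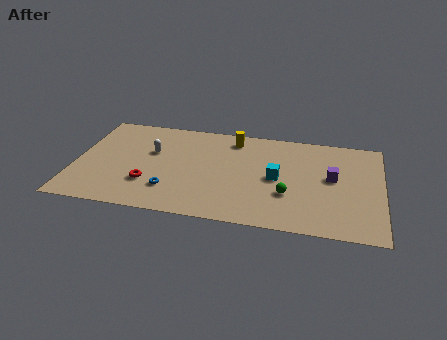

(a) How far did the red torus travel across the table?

3.3

The red torus moved from about (7.6, 2.1) to (4.4, 2.9), a distance of √(3.2² + 0.8²) ≈ 3.3.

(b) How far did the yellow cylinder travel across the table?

3.1

The yellow cylinder was near (11.8, 6.8) before and (9.1, 8.3) after, so it travelled √(2.7² + 1.5²) ≈ 3.1 units.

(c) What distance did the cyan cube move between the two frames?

3.3

From (9.6, 7.3) to (11.8, 4.8), the cyan cube covered √(2.2² + 2.5²) ≈ 3.3 units.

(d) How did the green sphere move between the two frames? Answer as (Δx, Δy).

(0.9, 2.1)

The green sphere was at about (11.6, 1.2) and moved to about (12.5, 3.3).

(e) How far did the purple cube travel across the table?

3.0

The purple cube was near (15.4, 2.4) before and (15.0, 5.4) after, so it travelled √(0.4² + 3.0²) ≈ 3.0 units.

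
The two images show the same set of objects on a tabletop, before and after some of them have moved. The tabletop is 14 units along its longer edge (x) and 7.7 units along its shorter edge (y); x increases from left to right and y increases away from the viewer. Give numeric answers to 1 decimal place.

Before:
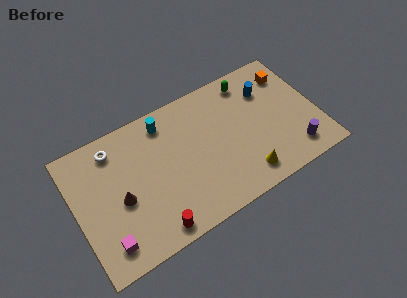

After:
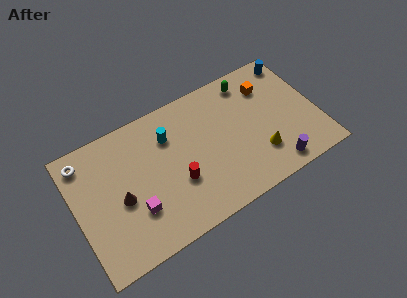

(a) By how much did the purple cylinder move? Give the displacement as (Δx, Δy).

(-1.2, -0.4)

The purple cylinder started near (12.3, 1.4) and ended near (11.1, 1.0).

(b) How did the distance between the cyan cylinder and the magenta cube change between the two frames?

-2.5

Before: roughly 6.5 units apart; after: 4.0. That's 2.5 units closer together.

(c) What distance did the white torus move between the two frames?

1.7

From (2.5, 6.4) to (0.8, 6.5), the white torus covered √(1.7² + 0.1²) ≈ 1.7 units.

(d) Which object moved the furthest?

the red cylinder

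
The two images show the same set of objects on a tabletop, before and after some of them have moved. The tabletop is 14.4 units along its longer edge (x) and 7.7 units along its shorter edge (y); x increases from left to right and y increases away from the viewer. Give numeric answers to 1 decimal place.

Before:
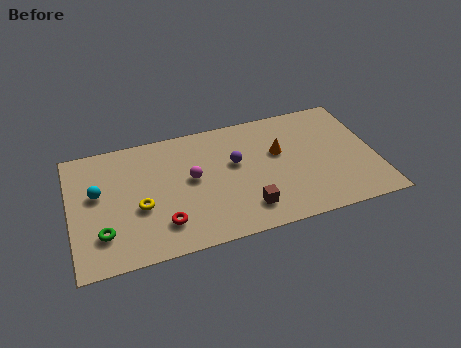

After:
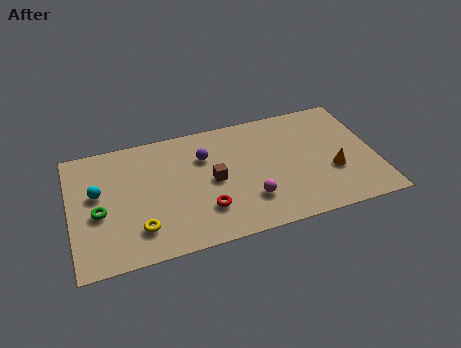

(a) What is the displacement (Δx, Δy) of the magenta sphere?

(2.6, -2.1)

The magenta sphere started near (5.7, 4.2) and ended near (8.3, 2.1).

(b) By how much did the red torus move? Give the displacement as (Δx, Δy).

(2.0, 0.3)

The red torus was at about (4.2, 1.8) and moved to about (6.2, 2.1).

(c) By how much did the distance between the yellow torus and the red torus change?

+1.5

They were about 1.6 units apart before and 3.1 after — 1.5 units further apart.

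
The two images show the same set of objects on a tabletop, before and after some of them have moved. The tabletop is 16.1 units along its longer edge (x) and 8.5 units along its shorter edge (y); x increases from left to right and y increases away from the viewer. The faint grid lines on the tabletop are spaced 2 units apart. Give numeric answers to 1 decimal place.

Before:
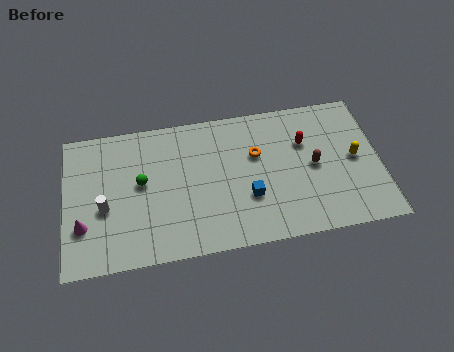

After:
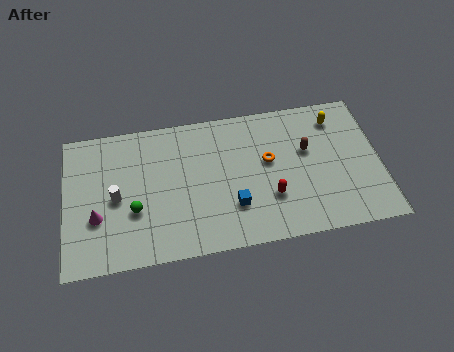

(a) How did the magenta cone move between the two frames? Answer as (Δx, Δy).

(0.7, 0.4)

From the two frames, the magenta cone sits at roughly (0.9, 2.6) before and (1.6, 3.0) after.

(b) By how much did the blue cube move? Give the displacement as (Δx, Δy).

(-0.8, -0.4)

The blue cube started near (9.3, 2.9) and ended near (8.5, 2.5).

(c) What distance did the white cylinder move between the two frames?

0.8

The white cylinder was near (2.0, 3.5) before and (2.6, 4.0) after, so it travelled √(0.6² + 0.5²) ≈ 0.8 units.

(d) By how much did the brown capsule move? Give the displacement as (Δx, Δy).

(-0.3, 1.0)

The brown capsule was at about (12.7, 4.2) and moved to about (12.4, 5.2).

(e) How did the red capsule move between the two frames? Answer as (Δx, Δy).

(-1.9, -3.0)

The red capsule was at about (12.3, 5.7) and moved to about (10.4, 2.7).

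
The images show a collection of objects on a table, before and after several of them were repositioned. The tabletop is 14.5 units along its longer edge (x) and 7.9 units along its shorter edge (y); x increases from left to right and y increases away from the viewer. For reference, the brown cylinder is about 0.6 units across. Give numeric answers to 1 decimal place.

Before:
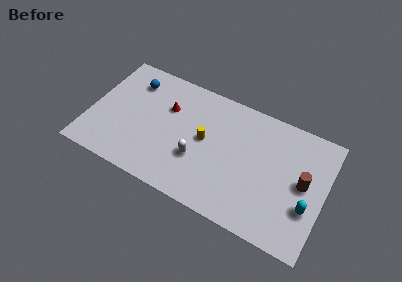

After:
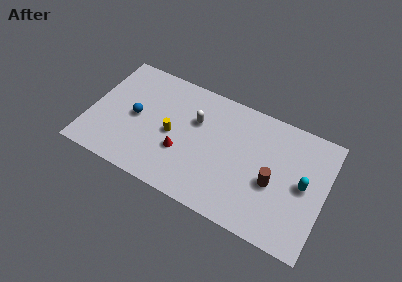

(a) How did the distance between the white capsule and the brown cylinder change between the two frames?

-1.2

Before: roughly 6.5 units apart; after: 5.3. That's 1.2 units closer together.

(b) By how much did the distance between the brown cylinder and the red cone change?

-3.1

Before: roughly 8.7 units apart; after: 5.6. That's 3.1 units closer together.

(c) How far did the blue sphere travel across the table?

2.4

The blue sphere moved from about (2.3, 6.2) to (2.8, 3.9), a distance of √(0.5² + 2.3²) ≈ 2.4.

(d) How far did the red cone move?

2.8

From (4.6, 5.3) to (5.8, 2.8), the red cone covered √(1.2² + 2.5²) ≈ 2.8 units.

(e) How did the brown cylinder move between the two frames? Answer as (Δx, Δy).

(-1.8, -0.8)

The brown cylinder started near (13.2, 4.1) and ended near (11.4, 3.3).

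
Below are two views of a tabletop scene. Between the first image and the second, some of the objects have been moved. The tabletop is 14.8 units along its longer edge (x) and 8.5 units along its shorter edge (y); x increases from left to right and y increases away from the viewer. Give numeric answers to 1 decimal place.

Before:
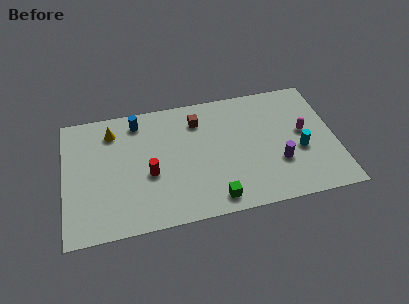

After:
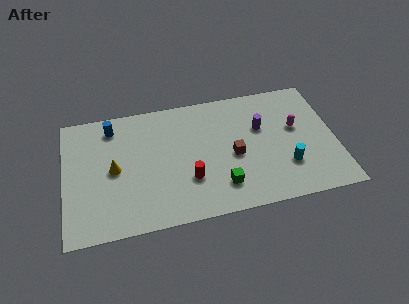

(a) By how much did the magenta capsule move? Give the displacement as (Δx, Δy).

(-0.4, 0.4)

The magenta capsule was at about (13.1, 4.6) and moved to about (12.7, 5.0).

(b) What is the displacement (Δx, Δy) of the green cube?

(0.4, 0.8)

The green cube was at about (8.0, 1.1) and moved to about (8.4, 1.9).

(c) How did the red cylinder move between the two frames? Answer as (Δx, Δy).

(2.1, -0.8)

The red cylinder was at about (4.6, 3.5) and moved to about (6.7, 2.7).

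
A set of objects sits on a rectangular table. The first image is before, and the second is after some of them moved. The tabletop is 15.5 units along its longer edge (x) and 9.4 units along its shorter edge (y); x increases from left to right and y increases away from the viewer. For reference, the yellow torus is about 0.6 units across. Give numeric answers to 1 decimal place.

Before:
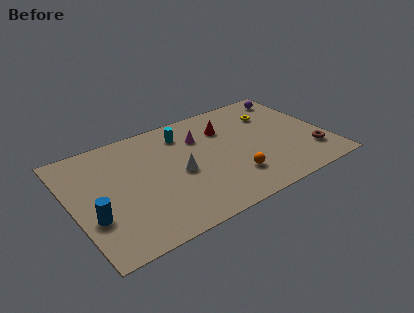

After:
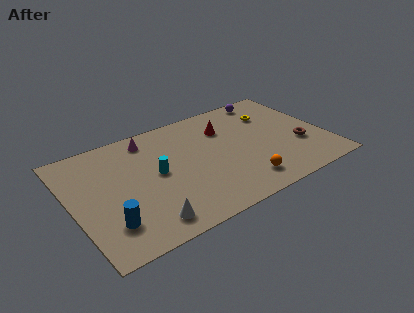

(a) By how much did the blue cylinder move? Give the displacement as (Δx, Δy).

(0.8, -0.9)

The blue cylinder started near (1.0, 3.2) and ended near (1.8, 2.3).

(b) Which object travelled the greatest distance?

the white cone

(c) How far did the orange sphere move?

0.9

From (9.4, 2.4) to (9.9, 1.7), the orange sphere covered √(0.5² + 0.7²) ≈ 0.9 units.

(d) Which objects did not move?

the yellow torus and the red cone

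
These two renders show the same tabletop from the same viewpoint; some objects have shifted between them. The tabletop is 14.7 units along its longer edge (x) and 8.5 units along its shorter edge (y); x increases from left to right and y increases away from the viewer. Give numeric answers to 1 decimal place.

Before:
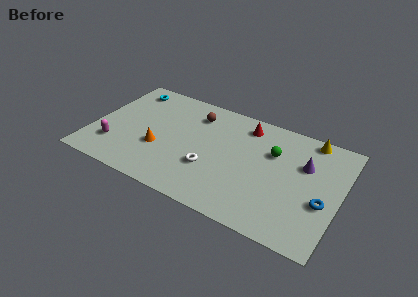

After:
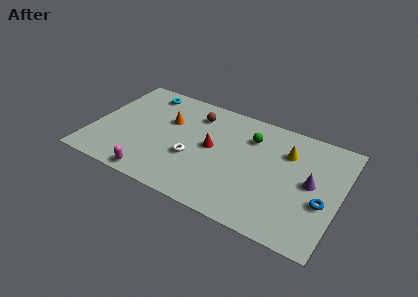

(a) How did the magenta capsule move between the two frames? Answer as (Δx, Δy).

(2.6, -1.4)

The magenta capsule was at about (1.5, 2.2) and moved to about (4.1, 0.8).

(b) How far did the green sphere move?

1.5

From (10.6, 5.7) to (9.2, 6.3), the green sphere covered √(1.4² + 0.6²) ≈ 1.5 units.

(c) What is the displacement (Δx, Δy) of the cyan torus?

(1.0, 0.1)

The cyan torus started near (1.6, 7.2) and ended near (2.6, 7.3).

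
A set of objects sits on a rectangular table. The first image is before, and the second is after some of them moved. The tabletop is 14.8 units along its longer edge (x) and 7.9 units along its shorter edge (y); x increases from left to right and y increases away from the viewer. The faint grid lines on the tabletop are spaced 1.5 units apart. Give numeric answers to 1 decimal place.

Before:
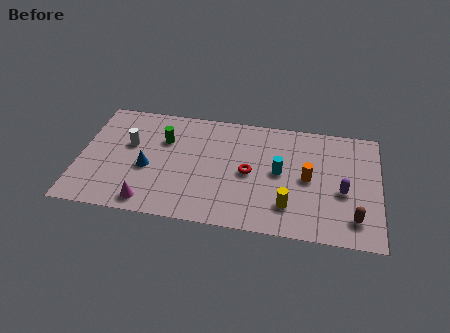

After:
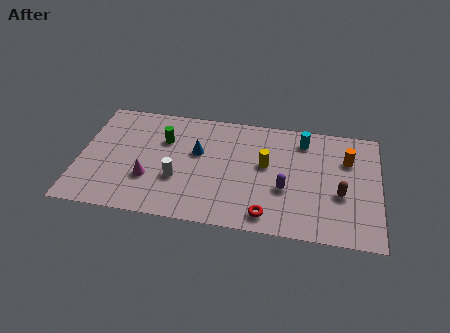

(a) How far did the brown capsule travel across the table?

1.7

The brown capsule was near (13.6, 1.6) before and (12.9, 3.1) after, so it travelled √(0.7² + 1.5²) ≈ 1.7 units.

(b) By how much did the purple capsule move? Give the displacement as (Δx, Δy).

(-2.8, -0.3)

From the two frames, the purple capsule sits at roughly (13.0, 3.3) before and (10.2, 3.0) after.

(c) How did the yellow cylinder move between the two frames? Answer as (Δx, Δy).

(-1.2, 2.6)

The yellow cylinder was at about (10.4, 1.9) and moved to about (9.2, 4.5).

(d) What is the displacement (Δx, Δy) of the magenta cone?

(-0.1, 1.6)

From the two frames, the magenta cone sits at roughly (3.6, 1.0) before and (3.5, 2.6) after.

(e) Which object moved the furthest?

the white cylinder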